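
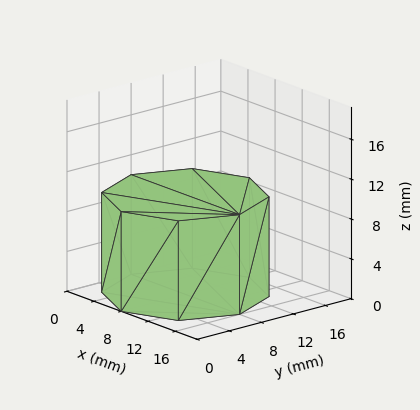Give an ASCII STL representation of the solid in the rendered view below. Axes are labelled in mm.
Reading the render: the shape is a regular 8-sided prism (a cylinder approximated with 8 flat sides), circumscribed radius ≈ 8 mm, height ≈ 10 mm (dimensions read to the nearest mm from the axis ticks). For the STL, each face is triangulated and given an outward normal.

solid part
  facet normal 0.0000 0.0000 -1.0000
    outer loop
      vertex 8.000 16.000 0.000
      vertex 13.657 13.657 0.000
      vertex 16.000 8.000 0.000
    endloop
  endfacet
  facet normal 0.0000 0.0000 -1.0000
    outer loop
      vertex 2.343 13.657 0.000
      vertex 8.000 16.000 0.000
      vertex 16.000 8.000 0.000
    endloop
  endfacet
  facet normal 0.0000 0.0000 -1.0000
    outer loop
      vertex 0.000 8.000 0.000
      vertex 2.343 13.657 0.000
      vertex 16.000 8.000 0.000
    endloop
  endfacet
  facet normal 0.0000 0.0000 -1.0000
    outer loop
      vertex 2.343 2.343 0.000
      vertex 0.000 8.000 0.000
      vertex 16.000 8.000 0.000
    endloop
  endfacet
  facet normal 0.0000 0.0000 -1.0000
    outer loop
      vertex 8.000 0.000 0.000
      vertex 2.343 2.343 0.000
      vertex 16.000 8.000 0.000
    endloop
  endfacet
  facet normal 0.0000 0.0000 -1.0000
    outer loop
      vertex 13.657 2.343 0.000
      vertex 8.000 0.000 0.000
      vertex 16.000 8.000 0.000
    endloop
  endfacet
  facet normal 0.0000 0.0000 1.0000
    outer loop
      vertex 16.000 8.000 10.000
      vertex 13.657 13.657 10.000
      vertex 8.000 16.000 10.000
    endloop
  endfacet
  facet normal 0.0000 0.0000 1.0000
    outer loop
      vertex 16.000 8.000 10.000
      vertex 8.000 16.000 10.000
      vertex 2.343 13.657 10.000
    endloop
  endfacet
  facet normal 0.0000 0.0000 1.0000
    outer loop
      vertex 16.000 8.000 10.000
      vertex 2.343 13.657 10.000
      vertex 0.000 8.000 10.000
    endloop
  endfacet
  facet normal 0.0000 0.0000 1.0000
    outer loop
      vertex 16.000 8.000 10.000
      vertex 0.000 8.000 10.000
      vertex 2.343 2.343 10.000
    endloop
  endfacet
  facet normal 0.0000 0.0000 1.0000
    outer loop
      vertex 16.000 8.000 10.000
      vertex 2.343 2.343 10.000
      vertex 8.000 0.000 10.000
    endloop
  endfacet
  facet normal 0.0000 0.0000 1.0000
    outer loop
      vertex 16.000 8.000 10.000
      vertex 8.000 0.000 10.000
      vertex 13.657 2.343 10.000
    endloop
  endfacet
  facet normal 0.9239 0.3827 0.0000
    outer loop
      vertex 16.000 8.000 0.000
      vertex 13.657 13.657 0.000
      vertex 13.657 13.657 10.000
    endloop
  endfacet
  facet normal 0.9239 0.3827 0.0000
    outer loop
      vertex 16.000 8.000 0.000
      vertex 13.657 13.657 10.000
      vertex 16.000 8.000 10.000
    endloop
  endfacet
  facet normal 0.3827 0.9239 0.0000
    outer loop
      vertex 13.657 13.657 0.000
      vertex 8.000 16.000 0.000
      vertex 8.000 16.000 10.000
    endloop
  endfacet
  facet normal 0.3827 0.9239 0.0000
    outer loop
      vertex 13.657 13.657 0.000
      vertex 8.000 16.000 10.000
      vertex 13.657 13.657 10.000
    endloop
  endfacet
  facet normal -0.3827 0.9239 0.0000
    outer loop
      vertex 8.000 16.000 0.000
      vertex 2.343 13.657 0.000
      vertex 2.343 13.657 10.000
    endloop
  endfacet
  facet normal -0.3827 0.9239 0.0000
    outer loop
      vertex 8.000 16.000 0.000
      vertex 2.343 13.657 10.000
      vertex 8.000 16.000 10.000
    endloop
  endfacet
  facet normal -0.9239 0.3827 0.0000
    outer loop
      vertex 2.343 13.657 0.000
      vertex 0.000 8.000 0.000
      vertex 0.000 8.000 10.000
    endloop
  endfacet
  facet normal -0.9239 0.3827 0.0000
    outer loop
      vertex 2.343 13.657 0.000
      vertex 0.000 8.000 10.000
      vertex 2.343 13.657 10.000
    endloop
  endfacet
  facet normal -0.9239 -0.3827 0.0000
    outer loop
      vertex 0.000 8.000 0.000
      vertex 2.343 2.343 0.000
      vertex 2.343 2.343 10.000
    endloop
  endfacet
  facet normal -0.9239 -0.3827 0.0000
    outer loop
      vertex 0.000 8.000 0.000
      vertex 2.343 2.343 10.000
      vertex 0.000 8.000 10.000
    endloop
  endfacet
  facet normal -0.3827 -0.9239 0.0000
    outer loop
      vertex 2.343 2.343 0.000
      vertex 8.000 0.000 0.000
      vertex 8.000 0.000 10.000
    endloop
  endfacet
  facet normal -0.3827 -0.9239 0.0000
    outer loop
      vertex 2.343 2.343 0.000
      vertex 8.000 0.000 10.000
      vertex 2.343 2.343 10.000
    endloop
  endfacet
  facet normal 0.3827 -0.9239 0.0000
    outer loop
      vertex 8.000 0.000 0.000
      vertex 13.657 2.343 0.000
      vertex 13.657 2.343 10.000
    endloop
  endfacet
  facet normal 0.3827 -0.9239 0.0000
    outer loop
      vertex 8.000 0.000 0.000
      vertex 13.657 2.343 10.000
      vertex 8.000 0.000 10.000
    endloop
  endfacet
  facet normal 0.9239 -0.3827 0.0000
    outer loop
      vertex 13.657 2.343 0.000
      vertex 16.000 8.000 0.000
      vertex 16.000 8.000 10.000
    endloop
  endfacet
  facet normal 0.9239 -0.3827 0.0000
    outer loop
      vertex 13.657 2.343 0.000
      vertex 16.000 8.000 10.000
      vertex 13.657 2.343 10.000
    endloop
  endfacet
endsolid part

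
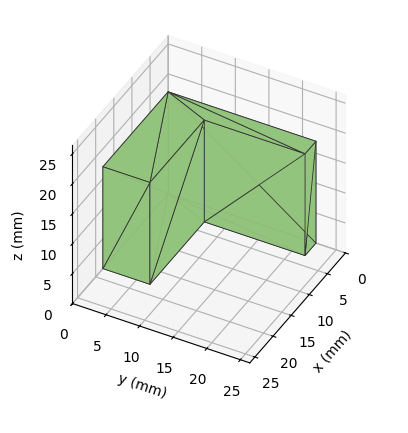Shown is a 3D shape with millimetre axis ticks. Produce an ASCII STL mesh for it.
Reading the render: the shape is an L-shaped prism: outer 18 × 22 mm, arm thicknesses ≈ 7 mm (horizontal) and 3 mm (vertical), extruded 17 mm in z (dimensions read to the nearest mm from the axis ticks). For the STL, each face is triangulated and given an outward normal.

solid part
  facet normal 0.0000 0.0000 -1.0000
    outer loop
      vertex 18.00 7.00 0.00
      vertex 18.00 0.00 0.00
      vertex 0.00 0.00 0.00
    endloop
  endfacet
  facet normal 0.0000 0.0000 -1.0000
    outer loop
      vertex 3.00 7.00 0.00
      vertex 18.00 7.00 0.00
      vertex 0.00 0.00 0.00
    endloop
  endfacet
  facet normal 0.0000 0.0000 -1.0000
    outer loop
      vertex 3.00 22.00 0.00
      vertex 3.00 7.00 0.00
      vertex 0.00 0.00 0.00
    endloop
  endfacet
  facet normal 0.0000 0.0000 -1.0000
    outer loop
      vertex 0.00 22.00 0.00
      vertex 3.00 22.00 0.00
      vertex 0.00 0.00 0.00
    endloop
  endfacet
  facet normal 0.0000 0.0000 1.0000
    outer loop
      vertex 0.00 0.00 17.00
      vertex 18.00 0.00 17.00
      vertex 18.00 7.00 17.00
    endloop
  endfacet
  facet normal 0.0000 0.0000 1.0000
    outer loop
      vertex 0.00 0.00 17.00
      vertex 18.00 7.00 17.00
      vertex 3.00 7.00 17.00
    endloop
  endfacet
  facet normal 0.0000 0.0000 1.0000
    outer loop
      vertex 0.00 0.00 17.00
      vertex 3.00 7.00 17.00
      vertex 3.00 22.00 17.00
    endloop
  endfacet
  facet normal 0.0000 0.0000 1.0000
    outer loop
      vertex 0.00 0.00 17.00
      vertex 3.00 22.00 17.00
      vertex 0.00 22.00 17.00
    endloop
  endfacet
  facet normal 0.0000 -1.0000 0.0000
    outer loop
      vertex 0.00 0.00 0.00
      vertex 18.00 0.00 0.00
      vertex 18.00 0.00 17.00
    endloop
  endfacet
  facet normal 0.0000 -1.0000 0.0000
    outer loop
      vertex 0.00 0.00 0.00
      vertex 18.00 0.00 17.00
      vertex 0.00 0.00 17.00
    endloop
  endfacet
  facet normal 1.0000 0.0000 0.0000
    outer loop
      vertex 18.00 0.00 0.00
      vertex 18.00 7.00 0.00
      vertex 18.00 7.00 17.00
    endloop
  endfacet
  facet normal 1.0000 0.0000 0.0000
    outer loop
      vertex 18.00 0.00 0.00
      vertex 18.00 7.00 17.00
      vertex 18.00 0.00 17.00
    endloop
  endfacet
  facet normal 0.0000 1.0000 0.0000
    outer loop
      vertex 18.00 7.00 0.00
      vertex 3.00 7.00 0.00
      vertex 3.00 7.00 17.00
    endloop
  endfacet
  facet normal 0.0000 1.0000 0.0000
    outer loop
      vertex 18.00 7.00 0.00
      vertex 3.00 7.00 17.00
      vertex 18.00 7.00 17.00
    endloop
  endfacet
  facet normal 1.0000 0.0000 0.0000
    outer loop
      vertex 3.00 7.00 0.00
      vertex 3.00 22.00 0.00
      vertex 3.00 22.00 17.00
    endloop
  endfacet
  facet normal 1.0000 0.0000 0.0000
    outer loop
      vertex 3.00 7.00 0.00
      vertex 3.00 22.00 17.00
      vertex 3.00 7.00 17.00
    endloop
  endfacet
  facet normal 0.0000 1.0000 0.0000
    outer loop
      vertex 3.00 22.00 0.00
      vertex 0.00 22.00 0.00
      vertex 0.00 22.00 17.00
    endloop
  endfacet
  facet normal 0.0000 1.0000 0.0000
    outer loop
      vertex 3.00 22.00 0.00
      vertex 0.00 22.00 17.00
      vertex 3.00 22.00 17.00
    endloop
  endfacet
  facet normal -1.0000 0.0000 0.0000
    outer loop
      vertex 0.00 22.00 0.00
      vertex 0.00 0.00 0.00
      vertex 0.00 0.00 17.00
    endloop
  endfacet
  facet normal -1.0000 0.0000 0.0000
    outer loop
      vertex 0.00 22.00 0.00
      vertex 0.00 0.00 17.00
      vertex 0.00 22.00 17.00
    endloop
  endfacet
endsolid part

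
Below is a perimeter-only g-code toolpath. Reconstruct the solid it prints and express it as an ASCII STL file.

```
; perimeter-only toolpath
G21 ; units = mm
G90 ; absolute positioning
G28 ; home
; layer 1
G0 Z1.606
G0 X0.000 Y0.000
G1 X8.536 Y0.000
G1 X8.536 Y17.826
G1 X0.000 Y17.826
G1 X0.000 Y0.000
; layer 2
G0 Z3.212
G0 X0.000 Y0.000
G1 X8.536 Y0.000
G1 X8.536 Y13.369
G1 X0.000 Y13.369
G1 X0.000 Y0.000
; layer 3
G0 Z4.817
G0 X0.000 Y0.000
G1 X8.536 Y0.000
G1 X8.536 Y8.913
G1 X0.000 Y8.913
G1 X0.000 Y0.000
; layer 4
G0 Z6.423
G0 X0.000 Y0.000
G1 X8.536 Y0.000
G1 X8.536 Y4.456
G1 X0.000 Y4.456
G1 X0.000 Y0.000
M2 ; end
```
solid part
  facet normal 0.0000 0.0000 -1.0000
    outer loop
      vertex 8.536 22.282 0.000
      vertex 8.536 0.000 0.000
      vertex 0.000 0.000 0.000
    endloop
  endfacet
  facet normal 0.0000 0.0000 -1.0000
    outer loop
      vertex 0.000 22.282 0.000
      vertex 8.536 22.282 0.000
      vertex 0.000 0.000 0.000
    endloop
  endfacet
  facet normal 0.0000 -1.0000 0.0000
    outer loop
      vertex 0.000 0.000 0.000
      vertex 8.536 0.000 0.000
      vertex 8.536 0.000 8.029
    endloop
  endfacet
  facet normal 0.0000 -1.0000 0.0000
    outer loop
      vertex 0.000 0.000 0.000
      vertex 8.536 0.000 8.029
      vertex 0.000 0.000 8.029
    endloop
  endfacet
  facet normal 0.0000 0.3390 0.9408
    outer loop
      vertex 0.000 0.000 8.029
      vertex 8.536 0.000 8.029
      vertex 8.536 22.282 0.000
    endloop
  endfacet
  facet normal 0.0000 0.3390 0.9408
    outer loop
      vertex 0.000 0.000 8.029
      vertex 8.536 22.282 0.000
      vertex 0.000 22.282 0.000
    endloop
  endfacet
  facet normal -1.0000 0.0000 0.0000
    outer loop
      vertex 0.000 0.000 8.029
      vertex 0.000 22.282 0.000
      vertex 0.000 0.000 0.000
    endloop
  endfacet
  facet normal 1.0000 0.0000 0.0000
    outer loop
      vertex 8.536 0.000 0.000
      vertex 8.536 22.282 0.000
      vertex 8.536 0.000 8.029
    endloop
  endfacet
endsolid part

The G0 Z moves step by Δz≈1.606 mm. The G1 loops shrink linearly with z, so the solid tapers from its base footprint up to z≈8.03. Closing with a flat bottom cap and the tapered top and triangulating gives 8 facets — a wedge (ramp): 8.54 × 22.3 mm base, rising to 8.03 mm along the y=0 edge and sloping linearly to z=0 at y=22.3.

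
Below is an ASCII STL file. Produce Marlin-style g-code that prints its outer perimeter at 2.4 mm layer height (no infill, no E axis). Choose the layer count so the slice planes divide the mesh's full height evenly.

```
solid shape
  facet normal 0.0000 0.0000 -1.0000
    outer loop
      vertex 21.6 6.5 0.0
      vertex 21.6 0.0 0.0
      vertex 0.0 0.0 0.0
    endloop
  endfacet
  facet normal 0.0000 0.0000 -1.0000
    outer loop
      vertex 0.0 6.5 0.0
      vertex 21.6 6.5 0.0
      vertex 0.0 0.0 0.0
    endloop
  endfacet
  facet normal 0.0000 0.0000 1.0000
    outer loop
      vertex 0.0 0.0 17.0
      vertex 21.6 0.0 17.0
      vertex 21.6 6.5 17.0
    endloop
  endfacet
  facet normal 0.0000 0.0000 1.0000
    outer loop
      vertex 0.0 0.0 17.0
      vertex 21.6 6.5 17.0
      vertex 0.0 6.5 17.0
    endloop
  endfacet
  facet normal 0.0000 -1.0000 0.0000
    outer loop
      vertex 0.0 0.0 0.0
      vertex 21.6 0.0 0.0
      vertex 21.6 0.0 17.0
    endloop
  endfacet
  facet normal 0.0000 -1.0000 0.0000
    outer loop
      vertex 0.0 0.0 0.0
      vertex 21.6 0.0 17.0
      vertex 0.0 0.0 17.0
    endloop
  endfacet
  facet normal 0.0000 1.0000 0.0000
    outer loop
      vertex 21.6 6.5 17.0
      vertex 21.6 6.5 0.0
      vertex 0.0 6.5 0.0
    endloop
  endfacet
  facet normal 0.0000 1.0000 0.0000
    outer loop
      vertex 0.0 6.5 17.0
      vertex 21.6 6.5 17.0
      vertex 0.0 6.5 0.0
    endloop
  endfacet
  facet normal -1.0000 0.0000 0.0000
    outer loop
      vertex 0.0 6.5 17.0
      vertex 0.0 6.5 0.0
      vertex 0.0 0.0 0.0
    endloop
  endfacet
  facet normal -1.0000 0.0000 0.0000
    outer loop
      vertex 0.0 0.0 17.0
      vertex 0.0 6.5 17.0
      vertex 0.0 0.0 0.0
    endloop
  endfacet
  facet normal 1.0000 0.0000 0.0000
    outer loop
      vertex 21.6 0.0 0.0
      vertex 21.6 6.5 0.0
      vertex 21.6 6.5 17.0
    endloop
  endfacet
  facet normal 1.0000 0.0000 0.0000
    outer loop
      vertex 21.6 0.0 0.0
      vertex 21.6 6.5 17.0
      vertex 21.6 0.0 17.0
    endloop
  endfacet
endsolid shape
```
; perimeter-only toolpath
G21 ; units = mm
G90 ; absolute positioning
G28 ; home
; layer 1
G0 Z2.4
G0 X0.0 Y0.0
G1 X21.6 Y0.0
G1 X21.6 Y6.5
G1 X0.0 Y6.5
G1 X0.0 Y0.0
; layer 2
G0 Z4.9
G0 X0.0 Y0.0
G1 X21.6 Y0.0
G1 X21.6 Y6.5
G1 X0.0 Y6.5
G1 X0.0 Y0.0
; layer 3
G0 Z7.3
G0 X0.0 Y0.0
G1 X21.6 Y0.0
G1 X21.6 Y6.5
G1 X0.0 Y6.5
G1 X0.0 Y0.0
; layer 4
G0 Z9.7
G0 X0.0 Y0.0
G1 X21.6 Y0.0
G1 X21.6 Y6.5
G1 X0.0 Y6.5
G1 X0.0 Y0.0
; layer 5
G0 Z12.1
G0 X0.0 Y0.0
G1 X21.6 Y0.0
G1 X21.6 Y6.5
G1 X0.0 Y6.5
G1 X0.0 Y0.0
; layer 6
G0 Z14.6
G0 X0.0 Y0.0
G1 X21.6 Y0.0
G1 X21.6 Y6.5
G1 X0.0 Y6.5
G1 X0.0 Y0.0
; layer 7
G0 Z17.0
G0 X0.0 Y0.0
G1 X21.6 Y0.0
G1 X21.6 Y6.5
G1 X0.0 Y6.5
G1 X0.0 Y0.0
M2 ; end

The solid is a rectangular box, roughly 21.6 × 6.5 mm footprint and 17 mm tall. Slicing at Δz = 2.4 mm — 7 equal slices spanning the solid's height, so layer i sits at z = i·h/7 — gives 7 non-empty perimeters. Each is a 4-segment closed polygon; G0 lifts to the layer z and rapids to the start vertex, then G1 traces the edges.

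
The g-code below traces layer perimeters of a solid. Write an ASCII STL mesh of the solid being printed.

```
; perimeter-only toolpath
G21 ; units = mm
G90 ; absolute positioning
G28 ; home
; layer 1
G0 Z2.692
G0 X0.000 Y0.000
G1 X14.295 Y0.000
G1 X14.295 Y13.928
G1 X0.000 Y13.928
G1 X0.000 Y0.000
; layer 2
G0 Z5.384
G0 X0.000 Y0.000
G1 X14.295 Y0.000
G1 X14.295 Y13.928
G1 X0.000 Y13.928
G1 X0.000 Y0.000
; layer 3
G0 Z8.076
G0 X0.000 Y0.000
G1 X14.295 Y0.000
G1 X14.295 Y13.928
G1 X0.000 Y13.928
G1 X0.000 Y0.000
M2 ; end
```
solid part
  facet normal 0.0000 0.0000 -1.0000
    outer loop
      vertex 14.295 13.928 0.000
      vertex 14.295 0.000 0.000
      vertex 0.000 0.000 0.000
    endloop
  endfacet
  facet normal 0.0000 0.0000 -1.0000
    outer loop
      vertex 0.000 13.928 0.000
      vertex 14.295 13.928 0.000
      vertex 0.000 0.000 0.000
    endloop
  endfacet
  facet normal 0.0000 0.0000 1.0000
    outer loop
      vertex 0.000 0.000 8.076
      vertex 14.295 0.000 8.076
      vertex 14.295 13.928 8.076
    endloop
  endfacet
  facet normal 0.0000 0.0000 1.0000
    outer loop
      vertex 0.000 0.000 8.076
      vertex 14.295 13.928 8.076
      vertex 0.000 13.928 8.076
    endloop
  endfacet
  facet normal 0.0000 -1.0000 0.0000
    outer loop
      vertex 0.000 0.000 0.000
      vertex 14.295 0.000 0.000
      vertex 14.295 0.000 8.076
    endloop
  endfacet
  facet normal 0.0000 -1.0000 0.0000
    outer loop
      vertex 0.000 0.000 0.000
      vertex 14.295 0.000 8.076
      vertex 0.000 0.000 8.076
    endloop
  endfacet
  facet normal 0.0000 1.0000 0.0000
    outer loop
      vertex 14.295 13.928 8.076
      vertex 14.295 13.928 0.000
      vertex 0.000 13.928 0.000
    endloop
  endfacet
  facet normal 0.0000 1.0000 0.0000
    outer loop
      vertex 0.000 13.928 8.076
      vertex 14.295 13.928 8.076
      vertex 0.000 13.928 0.000
    endloop
  endfacet
  facet normal -1.0000 0.0000 0.0000
    outer loop
      vertex 0.000 13.928 8.076
      vertex 0.000 13.928 0.000
      vertex 0.000 0.000 0.000
    endloop
  endfacet
  facet normal -1.0000 0.0000 0.0000
    outer loop
      vertex 0.000 0.000 8.076
      vertex 0.000 13.928 8.076
      vertex 0.000 0.000 0.000
    endloop
  endfacet
  facet normal 1.0000 0.0000 0.0000
    outer loop
      vertex 14.295 0.000 0.000
      vertex 14.295 13.928 0.000
      vertex 14.295 13.928 8.076
    endloop
  endfacet
  facet normal 1.0000 0.0000 0.0000
    outer loop
      vertex 14.295 0.000 0.000
      vertex 14.295 13.928 8.076
      vertex 14.295 0.000 8.076
    endloop
  endfacet
endsolid part

The G0 Z moves step by Δz≈2.692 mm. Every layer's G1 loop is the same polygon, so the solid is a straight extrusion of it from z=0 to z≈8.08. Closing with flat bottom and top caps and triangulating gives 12 facets — a rectangular box, roughly 14.3 × 13.9 mm footprint and 8.08 mm tall.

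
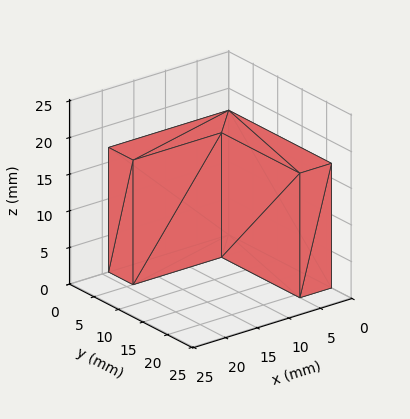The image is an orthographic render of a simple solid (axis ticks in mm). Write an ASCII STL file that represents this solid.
Reading the render: the shape is an L-shaped prism: outer 19 × 21 mm, arm thicknesses ≈ 5 mm (horizontal) and 5 mm (vertical), extruded 17 mm in z (dimensions read to the nearest mm from the axis ticks). For the STL, each face is triangulated and given an outward normal.

solid part
  facet normal 0.0000 0.0000 -1.0000
    outer loop
      vertex 19.0 5.0 0.0
      vertex 19.0 0.0 0.0
      vertex 0.0 0.0 0.0
    endloop
  endfacet
  facet normal 0.0000 0.0000 -1.0000
    outer loop
      vertex 5.0 5.0 0.0
      vertex 19.0 5.0 0.0
      vertex 0.0 0.0 0.0
    endloop
  endfacet
  facet normal 0.0000 0.0000 -1.0000
    outer loop
      vertex 5.0 21.0 0.0
      vertex 5.0 5.0 0.0
      vertex 0.0 0.0 0.0
    endloop
  endfacet
  facet normal 0.0000 0.0000 -1.0000
    outer loop
      vertex 0.0 21.0 0.0
      vertex 5.0 21.0 0.0
      vertex 0.0 0.0 0.0
    endloop
  endfacet
  facet normal 0.0000 0.0000 1.0000
    outer loop
      vertex 0.0 0.0 17.0
      vertex 19.0 0.0 17.0
      vertex 19.0 5.0 17.0
    endloop
  endfacet
  facet normal 0.0000 0.0000 1.0000
    outer loop
      vertex 0.0 0.0 17.0
      vertex 19.0 5.0 17.0
      vertex 5.0 5.0 17.0
    endloop
  endfacet
  facet normal 0.0000 0.0000 1.0000
    outer loop
      vertex 0.0 0.0 17.0
      vertex 5.0 5.0 17.0
      vertex 5.0 21.0 17.0
    endloop
  endfacet
  facet normal 0.0000 0.0000 1.0000
    outer loop
      vertex 0.0 0.0 17.0
      vertex 5.0 21.0 17.0
      vertex 0.0 21.0 17.0
    endloop
  endfacet
  facet normal 0.0000 -1.0000 0.0000
    outer loop
      vertex 0.0 0.0 0.0
      vertex 19.0 0.0 0.0
      vertex 19.0 0.0 17.0
    endloop
  endfacet
  facet normal 0.0000 -1.0000 0.0000
    outer loop
      vertex 0.0 0.0 0.0
      vertex 19.0 0.0 17.0
      vertex 0.0 0.0 17.0
    endloop
  endfacet
  facet normal 1.0000 0.0000 0.0000
    outer loop
      vertex 19.0 0.0 0.0
      vertex 19.0 5.0 0.0
      vertex 19.0 5.0 17.0
    endloop
  endfacet
  facet normal 1.0000 0.0000 0.0000
    outer loop
      vertex 19.0 0.0 0.0
      vertex 19.0 5.0 17.0
      vertex 19.0 0.0 17.0
    endloop
  endfacet
  facet normal 0.0000 1.0000 0.0000
    outer loop
      vertex 19.0 5.0 0.0
      vertex 5.0 5.0 0.0
      vertex 5.0 5.0 17.0
    endloop
  endfacet
  facet normal 0.0000 1.0000 0.0000
    outer loop
      vertex 19.0 5.0 0.0
      vertex 5.0 5.0 17.0
      vertex 19.0 5.0 17.0
    endloop
  endfacet
  facet normal 1.0000 0.0000 0.0000
    outer loop
      vertex 5.0 5.0 0.0
      vertex 5.0 21.0 0.0
      vertex 5.0 21.0 17.0
    endloop
  endfacet
  facet normal 1.0000 0.0000 0.0000
    outer loop
      vertex 5.0 5.0 0.0
      vertex 5.0 21.0 17.0
      vertex 5.0 5.0 17.0
    endloop
  endfacet
  facet normal 0.0000 1.0000 0.0000
    outer loop
      vertex 5.0 21.0 0.0
      vertex 0.0 21.0 0.0
      vertex 0.0 21.0 17.0
    endloop
  endfacet
  facet normal 0.0000 1.0000 0.0000
    outer loop
      vertex 5.0 21.0 0.0
      vertex 0.0 21.0 17.0
      vertex 5.0 21.0 17.0
    endloop
  endfacet
  facet normal -1.0000 0.0000 0.0000
    outer loop
      vertex 0.0 21.0 0.0
      vertex 0.0 0.0 0.0
      vertex 0.0 0.0 17.0
    endloop
  endfacet
  facet normal -1.0000 0.0000 0.0000
    outer loop
      vertex 0.0 21.0 0.0
      vertex 0.0 0.0 17.0
      vertex 0.0 21.0 17.0
    endloop
  endfacet
endsolid part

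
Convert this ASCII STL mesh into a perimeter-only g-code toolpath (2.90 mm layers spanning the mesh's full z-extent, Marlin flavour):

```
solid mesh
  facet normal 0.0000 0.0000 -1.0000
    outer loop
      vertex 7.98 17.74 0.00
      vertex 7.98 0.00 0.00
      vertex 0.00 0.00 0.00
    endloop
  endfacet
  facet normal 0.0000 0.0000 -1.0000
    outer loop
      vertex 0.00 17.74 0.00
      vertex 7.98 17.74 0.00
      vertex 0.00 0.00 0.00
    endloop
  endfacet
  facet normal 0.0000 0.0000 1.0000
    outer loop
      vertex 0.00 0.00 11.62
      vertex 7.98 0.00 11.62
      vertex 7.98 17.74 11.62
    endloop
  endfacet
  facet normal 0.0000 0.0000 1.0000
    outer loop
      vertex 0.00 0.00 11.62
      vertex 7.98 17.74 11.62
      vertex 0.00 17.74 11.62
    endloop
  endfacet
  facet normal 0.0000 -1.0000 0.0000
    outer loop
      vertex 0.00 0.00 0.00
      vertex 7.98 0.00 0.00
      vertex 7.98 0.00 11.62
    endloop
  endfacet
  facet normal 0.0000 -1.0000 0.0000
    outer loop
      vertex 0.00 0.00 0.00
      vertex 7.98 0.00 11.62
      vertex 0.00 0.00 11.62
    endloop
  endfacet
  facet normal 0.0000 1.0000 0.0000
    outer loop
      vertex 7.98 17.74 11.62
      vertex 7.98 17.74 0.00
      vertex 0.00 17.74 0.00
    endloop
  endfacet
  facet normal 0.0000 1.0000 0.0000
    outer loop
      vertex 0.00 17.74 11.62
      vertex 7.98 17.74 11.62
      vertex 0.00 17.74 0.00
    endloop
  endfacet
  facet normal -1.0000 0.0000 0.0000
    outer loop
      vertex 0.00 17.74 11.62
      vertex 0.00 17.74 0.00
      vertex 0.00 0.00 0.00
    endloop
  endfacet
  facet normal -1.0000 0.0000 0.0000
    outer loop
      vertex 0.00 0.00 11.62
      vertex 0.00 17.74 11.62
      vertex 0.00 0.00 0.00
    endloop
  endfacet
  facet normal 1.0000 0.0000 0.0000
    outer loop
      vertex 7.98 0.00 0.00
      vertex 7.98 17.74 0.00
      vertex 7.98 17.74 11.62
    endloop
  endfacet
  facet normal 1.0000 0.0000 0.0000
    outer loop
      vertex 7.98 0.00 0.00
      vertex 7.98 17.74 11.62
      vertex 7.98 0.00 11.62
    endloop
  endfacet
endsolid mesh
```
; perimeter-only toolpath
G21 ; units = mm
G90 ; absolute positioning
G28 ; home
; layer 1
G0 Z2.90
G0 X0.00 Y0.00
G1 X7.98 Y0.00
G1 X7.98 Y17.74
G1 X0.00 Y17.74
G1 X0.00 Y0.00
; layer 2
G0 Z5.81
G0 X0.00 Y0.00
G1 X7.98 Y0.00
G1 X7.98 Y17.74
G1 X0.00 Y17.74
G1 X0.00 Y0.00
; layer 3
G0 Z8.71
G0 X0.00 Y0.00
G1 X7.98 Y0.00
G1 X7.98 Y17.74
G1 X0.00 Y17.74
G1 X0.00 Y0.00
; layer 4
G0 Z11.62
G0 X0.00 Y0.00
G1 X7.98 Y0.00
G1 X7.98 Y17.74
G1 X0.00 Y17.74
G1 X0.00 Y0.00
M2 ; end

The solid is a rectangular box, roughly 7.98 × 17.7 mm footprint and 11.6 mm tall. Slicing at Δz = 2.90 mm — 4 equal slices spanning the solid's height, so layer i sits at z = i·h/4 — gives 4 non-empty perimeters. Each is a 4-segment closed polygon; G0 lifts to the layer z and rapids to the start vertex, then G1 traces the edges.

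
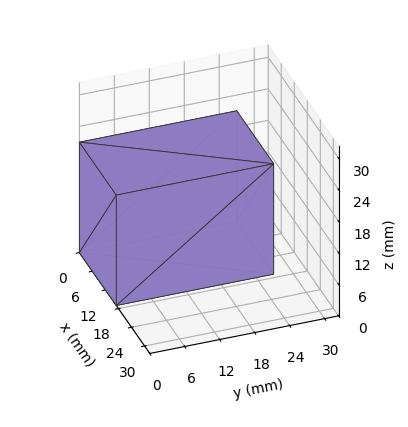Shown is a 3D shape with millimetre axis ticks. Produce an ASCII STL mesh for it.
Reading the render: the shape is a rectangular box, roughly 17 × 27 mm footprint and 21 mm tall (dimensions read to the nearest mm from the axis ticks). For the STL, each face is triangulated and given an outward normal.

solid part
  facet normal 0.0000 0.0000 -1.0000
    outer loop
      vertex 17.00 27.00 0.00
      vertex 17.00 0.00 0.00
      vertex 0.00 0.00 0.00
    endloop
  endfacet
  facet normal 0.0000 0.0000 -1.0000
    outer loop
      vertex 0.00 27.00 0.00
      vertex 17.00 27.00 0.00
      vertex 0.00 0.00 0.00
    endloop
  endfacet
  facet normal 0.0000 0.0000 1.0000
    outer loop
      vertex 0.00 0.00 21.00
      vertex 17.00 0.00 21.00
      vertex 17.00 27.00 21.00
    endloop
  endfacet
  facet normal 0.0000 0.0000 1.0000
    outer loop
      vertex 0.00 0.00 21.00
      vertex 17.00 27.00 21.00
      vertex 0.00 27.00 21.00
    endloop
  endfacet
  facet normal 0.0000 -1.0000 0.0000
    outer loop
      vertex 0.00 0.00 0.00
      vertex 17.00 0.00 0.00
      vertex 17.00 0.00 21.00
    endloop
  endfacet
  facet normal 0.0000 -1.0000 0.0000
    outer loop
      vertex 0.00 0.00 0.00
      vertex 17.00 0.00 21.00
      vertex 0.00 0.00 21.00
    endloop
  endfacet
  facet normal 0.0000 1.0000 0.0000
    outer loop
      vertex 17.00 27.00 21.00
      vertex 17.00 27.00 0.00
      vertex 0.00 27.00 0.00
    endloop
  endfacet
  facet normal 0.0000 1.0000 0.0000
    outer loop
      vertex 0.00 27.00 21.00
      vertex 17.00 27.00 21.00
      vertex 0.00 27.00 0.00
    endloop
  endfacet
  facet normal -1.0000 0.0000 0.0000
    outer loop
      vertex 0.00 27.00 21.00
      vertex 0.00 27.00 0.00
      vertex 0.00 0.00 0.00
    endloop
  endfacet
  facet normal -1.0000 0.0000 0.0000
    outer loop
      vertex 0.00 0.00 21.00
      vertex 0.00 27.00 21.00
      vertex 0.00 0.00 0.00
    endloop
  endfacet
  facet normal 1.0000 0.0000 0.0000
    outer loop
      vertex 17.00 0.00 0.00
      vertex 17.00 27.00 0.00
      vertex 17.00 27.00 21.00
    endloop
  endfacet
  facet normal 1.0000 0.0000 0.0000
    outer loop
      vertex 17.00 0.00 0.00
      vertex 17.00 27.00 21.00
      vertex 17.00 0.00 21.00
    endloop
  endfacet
endsolid part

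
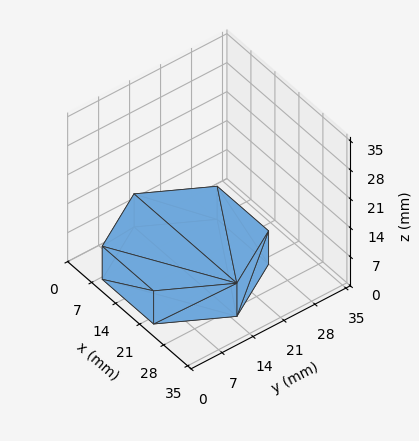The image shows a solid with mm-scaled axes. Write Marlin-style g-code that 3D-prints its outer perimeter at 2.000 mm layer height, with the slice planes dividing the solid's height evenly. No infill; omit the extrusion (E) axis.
Reading the render: the shape is a regular 6-sided prism (a cylinder approximated with 6 flat sides), circumscribed radius ≈ 15 mm, height ≈ 8 mm (dimensions read to the nearest mm from the axis ticks). For the g-code, the solid's height is divided into equal slices at the stated Δz and each level perimeter traced with G1 moves after a G0 lift.

; perimeter-only toolpath
G21 ; units = mm
G90 ; absolute positioning
G28 ; home
; layer 1
G0 Z2.000
G0 X30.000 Y15.000
G1 X22.500 Y27.990
G1 X7.500 Y27.990
G1 X0.000 Y15.000
G1 X7.500 Y2.010
G1 X22.500 Y2.010
G1 X30.000 Y15.000
; layer 2
G0 Z4.000
G0 X30.000 Y15.000
G1 X22.500 Y27.990
G1 X7.500 Y27.990
G1 X0.000 Y15.000
G1 X7.500 Y2.010
G1 X22.500 Y2.010
G1 X30.000 Y15.000
; layer 3
G0 Z6.000
G0 X30.000 Y15.000
G1 X22.500 Y27.990
G1 X7.500 Y27.990
G1 X0.000 Y15.000
G1 X7.500 Y2.010
G1 X22.500 Y2.010
G1 X30.000 Y15.000
; layer 4
G0 Z8.000
G0 X30.000 Y15.000
G1 X22.500 Y27.990
G1 X7.500 Y27.990
G1 X0.000 Y15.000
G1 X7.500 Y2.010
G1 X22.500 Y2.010
G1 X30.000 Y15.000
M2 ; end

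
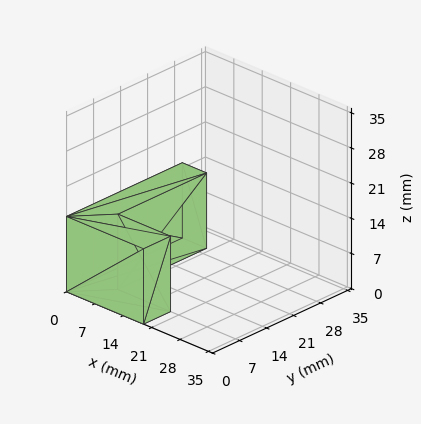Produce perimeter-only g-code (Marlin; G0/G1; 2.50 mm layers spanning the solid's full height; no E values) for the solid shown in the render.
Reading the render: the shape is an L-shaped prism: outer 19 × 30 mm, arm thicknesses ≈ 7 mm (horizontal) and 6 mm (vertical), extruded 15 mm in z (dimensions read to the nearest mm from the axis ticks). For the g-code, the solid's height is divided into equal slices at the stated Δz and each level perimeter traced with G1 moves after a G0 lift.

; perimeter-only toolpath
G21 ; units = mm
G90 ; absolute positioning
G28 ; home
; layer 1
G0 Z2.50
G0 X0.00 Y0.00
G1 X19.00 Y0.00
G1 X19.00 Y7.00
G1 X6.00 Y7.00
G1 X6.00 Y30.00
G1 X0.00 Y30.00
G1 X0.00 Y0.00
; layer 2
G0 Z5.00
G0 X0.00 Y0.00
G1 X19.00 Y0.00
G1 X19.00 Y7.00
G1 X6.00 Y7.00
G1 X6.00 Y30.00
G1 X0.00 Y30.00
G1 X0.00 Y0.00
; layer 3
G0 Z7.50
G0 X0.00 Y0.00
G1 X19.00 Y0.00
G1 X19.00 Y7.00
G1 X6.00 Y7.00
G1 X6.00 Y30.00
G1 X0.00 Y30.00
G1 X0.00 Y0.00
; layer 4
G0 Z10.00
G0 X0.00 Y0.00
G1 X19.00 Y0.00
G1 X19.00 Y7.00
G1 X6.00 Y7.00
G1 X6.00 Y30.00
G1 X0.00 Y30.00
G1 X0.00 Y0.00
; layer 5
G0 Z12.50
G0 X0.00 Y0.00
G1 X19.00 Y0.00
G1 X19.00 Y7.00
G1 X6.00 Y7.00
G1 X6.00 Y30.00
G1 X0.00 Y30.00
G1 X0.00 Y0.00
; layer 6
G0 Z15.00
G0 X0.00 Y0.00
G1 X19.00 Y0.00
G1 X19.00 Y7.00
G1 X6.00 Y7.00
G1 X6.00 Y30.00
G1 X0.00 Y30.00
G1 X0.00 Y0.00
M2 ; end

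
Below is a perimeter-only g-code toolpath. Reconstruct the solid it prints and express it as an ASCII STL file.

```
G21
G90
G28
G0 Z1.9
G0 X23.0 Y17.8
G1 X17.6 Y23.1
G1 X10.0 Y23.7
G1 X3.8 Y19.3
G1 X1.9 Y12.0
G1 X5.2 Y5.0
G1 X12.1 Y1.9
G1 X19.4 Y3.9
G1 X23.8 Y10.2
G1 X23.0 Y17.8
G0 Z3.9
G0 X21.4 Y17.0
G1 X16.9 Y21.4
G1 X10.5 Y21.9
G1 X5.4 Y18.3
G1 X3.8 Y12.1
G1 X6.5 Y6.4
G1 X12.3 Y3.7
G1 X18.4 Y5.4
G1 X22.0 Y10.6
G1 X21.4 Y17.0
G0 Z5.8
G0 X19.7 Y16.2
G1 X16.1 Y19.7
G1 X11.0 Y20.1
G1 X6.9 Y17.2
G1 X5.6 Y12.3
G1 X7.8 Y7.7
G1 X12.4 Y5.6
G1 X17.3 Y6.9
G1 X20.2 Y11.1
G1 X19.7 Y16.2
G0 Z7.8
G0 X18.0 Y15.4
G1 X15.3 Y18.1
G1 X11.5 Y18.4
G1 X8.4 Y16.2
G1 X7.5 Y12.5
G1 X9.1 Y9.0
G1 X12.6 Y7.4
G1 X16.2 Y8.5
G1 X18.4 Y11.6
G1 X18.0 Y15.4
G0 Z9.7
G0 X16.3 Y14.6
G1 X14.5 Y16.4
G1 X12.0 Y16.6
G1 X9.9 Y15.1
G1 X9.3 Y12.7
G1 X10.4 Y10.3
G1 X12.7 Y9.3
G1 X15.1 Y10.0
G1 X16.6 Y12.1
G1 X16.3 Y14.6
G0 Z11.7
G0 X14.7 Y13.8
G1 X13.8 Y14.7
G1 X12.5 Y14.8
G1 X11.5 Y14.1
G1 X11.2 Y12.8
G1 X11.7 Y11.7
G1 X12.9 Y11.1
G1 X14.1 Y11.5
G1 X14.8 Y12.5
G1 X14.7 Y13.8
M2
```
solid part
  facet normal 0.0000 0.0000 -1.0000
    outer loop
      vertex 9.5 25.5 0.0
      vertex 18.4 24.8 0.0
      vertex 24.7 18.6 0.0
    endloop
  endfacet
  facet normal 0.0000 0.0000 -1.0000
    outer loop
      vertex 2.3 20.4 0.0
      vertex 9.5 25.5 0.0
      vertex 24.7 18.6 0.0
    endloop
  endfacet
  facet normal 0.0000 0.0000 -1.0000
    outer loop
      vertex 0.1 11.8 0.0
      vertex 2.3 20.4 0.0
      vertex 24.7 18.6 0.0
    endloop
  endfacet
  facet normal 0.0000 0.0000 -1.0000
    outer loop
      vertex 3.9 3.7 0.0
      vertex 0.1 11.8 0.0
      vertex 24.7 18.6 0.0
    endloop
  endfacet
  facet normal 0.0000 0.0000 -1.0000
    outer loop
      vertex 12.0 0.0 0.0
      vertex 3.9 3.7 0.0
      vertex 24.7 18.6 0.0
    endloop
  endfacet
  facet normal 0.0000 0.0000 -1.0000
    outer loop
      vertex 20.5 2.4 0.0
      vertex 12.0 0.0 0.0
      vertex 24.7 18.6 0.0
    endloop
  endfacet
  facet normal 0.0000 0.0000 -1.0000
    outer loop
      vertex 25.6 9.7 0.0
      vertex 20.5 2.4 0.0
      vertex 24.7 18.6 0.0
    endloop
  endfacet
  facet normal 0.5222 0.5306 0.6677
    outer loop
      vertex 24.7 18.6 0.0
      vertex 18.4 24.8 0.0
      vertex 13.0 13.0 13.6
    endloop
  endfacet
  facet normal 0.0584 0.7424 0.6674
    outer loop
      vertex 18.4 24.8 0.0
      vertex 9.5 25.5 0.0
      vertex 13.0 13.0 13.6
    endloop
  endfacet
  facet normal -0.4299 0.6069 0.6685
    outer loop
      vertex 9.5 25.5 0.0
      vertex 2.3 20.4 0.0
      vertex 13.0 13.0 13.6
    endloop
  endfacet
  facet normal -0.7212 0.1845 0.6678
    outer loop
      vertex 2.3 20.4 0.0
      vertex 0.1 11.8 0.0
      vertex 13.0 13.0 13.6
    endloop
  endfacet
  facet normal -0.6742 -0.3163 0.6674
    outer loop
      vertex 0.1 11.8 0.0
      vertex 3.9 3.7 0.0
      vertex 13.0 13.0 13.6
    endloop
  endfacet
  facet normal -0.3088 -0.6761 0.6690
    outer loop
      vertex 3.9 3.7 0.0
      vertex 12.0 0.0 0.0
      vertex 13.0 13.0 13.6
    endloop
  endfacet
  facet normal 0.2020 -0.7153 0.6689
    outer loop
      vertex 12.0 0.0 0.0
      vertex 20.5 2.4 0.0
      vertex 13.0 13.0 13.6
    endloop
  endfacet
  facet normal 0.6098 -0.4260 0.6683
    outer loop
      vertex 20.5 2.4 0.0
      vertex 25.6 9.7 0.0
      vertex 13.0 13.0 13.6
    endloop
  endfacet
  facet normal 0.7405 0.0749 0.6679
    outer loop
      vertex 25.6 9.7 0.0
      vertex 24.7 18.6 0.0
      vertex 13.0 13.0 13.6
    endloop
  endfacet
endsolid part

The G0 Z moves step by Δz≈1.9 mm. The G1 loops shrink linearly with z, so the solid tapers from its base footprint up to z≈13.6. Closing with a flat bottom cap and the tapered top and triangulating gives 16 facets — a regular 9-sided pyramid, base circumscribed radius ≈ 13 mm, apex at z ≈ 13.6 mm.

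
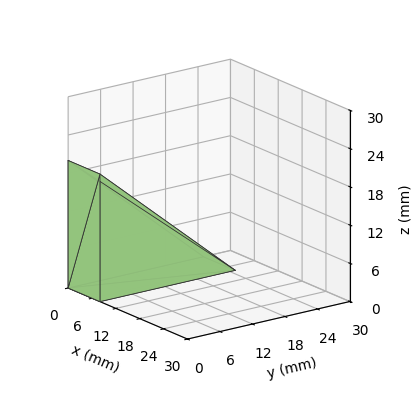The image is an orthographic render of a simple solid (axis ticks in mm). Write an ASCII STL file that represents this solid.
Reading the render: the shape is a wedge (ramp): 8 × 25 mm base, rising to 20 mm along the y=0 edge and sloping linearly to z=0 at y=25 (dimensions read to the nearest mm from the axis ticks). For the STL, each face is triangulated and given an outward normal.

solid part
  facet normal 0.0000 0.0000 -1.0000
    outer loop
      vertex 8.000 25.000 0.000
      vertex 8.000 0.000 0.000
      vertex 0.000 0.000 0.000
    endloop
  endfacet
  facet normal 0.0000 0.0000 -1.0000
    outer loop
      vertex 0.000 25.000 0.000
      vertex 8.000 25.000 0.000
      vertex 0.000 0.000 0.000
    endloop
  endfacet
  facet normal 0.0000 -1.0000 0.0000
    outer loop
      vertex 0.000 0.000 0.000
      vertex 8.000 0.000 0.000
      vertex 8.000 0.000 20.000
    endloop
  endfacet
  facet normal 0.0000 -1.0000 0.0000
    outer loop
      vertex 0.000 0.000 0.000
      vertex 8.000 0.000 20.000
      vertex 0.000 0.000 20.000
    endloop
  endfacet
  facet normal 0.0000 0.6247 0.7809
    outer loop
      vertex 0.000 0.000 20.000
      vertex 8.000 0.000 20.000
      vertex 8.000 25.000 0.000
    endloop
  endfacet
  facet normal 0.0000 0.6247 0.7809
    outer loop
      vertex 0.000 0.000 20.000
      vertex 8.000 25.000 0.000
      vertex 0.000 25.000 0.000
    endloop
  endfacet
  facet normal -1.0000 0.0000 0.0000
    outer loop
      vertex 0.000 0.000 20.000
      vertex 0.000 25.000 0.000
      vertex 0.000 0.000 0.000
    endloop
  endfacet
  facet normal 1.0000 0.0000 0.0000
    outer loop
      vertex 8.000 0.000 0.000
      vertex 8.000 25.000 0.000
      vertex 8.000 0.000 20.000
    endloop
  endfacet
endsolid part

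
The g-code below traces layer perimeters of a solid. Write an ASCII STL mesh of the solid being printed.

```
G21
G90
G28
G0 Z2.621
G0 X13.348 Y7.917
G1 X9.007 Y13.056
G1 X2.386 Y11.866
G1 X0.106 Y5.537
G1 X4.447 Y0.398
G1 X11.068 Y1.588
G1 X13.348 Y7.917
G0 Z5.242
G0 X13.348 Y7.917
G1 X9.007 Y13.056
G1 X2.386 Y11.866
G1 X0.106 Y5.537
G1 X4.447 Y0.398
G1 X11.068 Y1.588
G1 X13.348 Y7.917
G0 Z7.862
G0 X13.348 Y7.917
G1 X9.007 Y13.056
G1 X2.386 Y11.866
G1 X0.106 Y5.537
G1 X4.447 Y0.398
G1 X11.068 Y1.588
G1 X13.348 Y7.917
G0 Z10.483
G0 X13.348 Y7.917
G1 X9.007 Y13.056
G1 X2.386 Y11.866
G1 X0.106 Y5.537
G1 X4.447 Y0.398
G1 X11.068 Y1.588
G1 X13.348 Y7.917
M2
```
solid part
  facet normal 0.0000 0.0000 -1.0000
    outer loop
      vertex 2.386 11.866 0.000
      vertex 9.007 13.056 0.000
      vertex 13.348 7.917 0.000
    endloop
  endfacet
  facet normal 0.0000 0.0000 -1.0000
    outer loop
      vertex 0.106 5.537 0.000
      vertex 2.386 11.866 0.000
      vertex 13.348 7.917 0.000
    endloop
  endfacet
  facet normal 0.0000 0.0000 -1.0000
    outer loop
      vertex 4.447 0.398 0.000
      vertex 0.106 5.537 0.000
      vertex 13.348 7.917 0.000
    endloop
  endfacet
  facet normal 0.0000 0.0000 -1.0000
    outer loop
      vertex 11.068 1.588 0.000
      vertex 4.447 0.398 0.000
      vertex 13.348 7.917 0.000
    endloop
  endfacet
  facet normal 0.0000 0.0000 1.0000
    outer loop
      vertex 13.348 7.917 10.483
      vertex 9.007 13.056 10.483
      vertex 2.386 11.866 10.483
    endloop
  endfacet
  facet normal 0.0000 0.0000 1.0000
    outer loop
      vertex 13.348 7.917 10.483
      vertex 2.386 11.866 10.483
      vertex 0.106 5.537 10.483
    endloop
  endfacet
  facet normal 0.0000 0.0000 1.0000
    outer loop
      vertex 13.348 7.917 10.483
      vertex 0.106 5.537 10.483
      vertex 4.447 0.398 10.483
    endloop
  endfacet
  facet normal 0.0000 0.0000 1.0000
    outer loop
      vertex 13.348 7.917 10.483
      vertex 4.447 0.398 10.483
      vertex 11.068 1.588 10.483
    endloop
  endfacet
  facet normal 0.7639 0.6453 0.0000
    outer loop
      vertex 13.348 7.917 0.000
      vertex 9.007 13.056 0.000
      vertex 9.007 13.056 10.483
    endloop
  endfacet
  facet normal 0.7639 0.6453 0.0000
    outer loop
      vertex 13.348 7.917 0.000
      vertex 9.007 13.056 10.483
      vertex 13.348 7.917 10.483
    endloop
  endfacet
  facet normal -0.1769 0.9842 0.0000
    outer loop
      vertex 9.007 13.056 0.000
      vertex 2.386 11.866 0.000
      vertex 2.386 11.866 10.483
    endloop
  endfacet
  facet normal -0.1769 0.9842 0.0000
    outer loop
      vertex 9.007 13.056 0.000
      vertex 2.386 11.866 10.483
      vertex 9.007 13.056 10.483
    endloop
  endfacet
  facet normal -0.9408 0.3389 0.0000
    outer loop
      vertex 2.386 11.866 0.000
      vertex 0.106 5.537 0.000
      vertex 0.106 5.537 10.483
    endloop
  endfacet
  facet normal -0.9408 0.3389 0.0000
    outer loop
      vertex 2.386 11.866 0.000
      vertex 0.106 5.537 10.483
      vertex 2.386 11.866 10.483
    endloop
  endfacet
  facet normal -0.7639 -0.6453 0.0000
    outer loop
      vertex 0.106 5.537 0.000
      vertex 4.447 0.398 0.000
      vertex 4.447 0.398 10.483
    endloop
  endfacet
  facet normal -0.7639 -0.6453 0.0000
    outer loop
      vertex 0.106 5.537 0.000
      vertex 4.447 0.398 10.483
      vertex 0.106 5.537 10.483
    endloop
  endfacet
  facet normal 0.1769 -0.9842 0.0000
    outer loop
      vertex 4.447 0.398 0.000
      vertex 11.068 1.588 0.000
      vertex 11.068 1.588 10.483
    endloop
  endfacet
  facet normal 0.1769 -0.9842 0.0000
    outer loop
      vertex 4.447 0.398 0.000
      vertex 11.068 1.588 10.483
      vertex 4.447 0.398 10.483
    endloop
  endfacet
  facet normal 0.9408 -0.3389 0.0000
    outer loop
      vertex 11.068 1.588 0.000
      vertex 13.348 7.917 0.000
      vertex 13.348 7.917 10.483
    endloop
  endfacet
  facet normal 0.9408 -0.3389 0.0000
    outer loop
      vertex 11.068 1.588 0.000
      vertex 13.348 7.917 10.483
      vertex 11.068 1.588 10.483
    endloop
  endfacet
endsolid part

The G0 Z moves step by Δz≈2.621 mm. Every layer's G1 loop is the same polygon, so the solid is a straight extrusion of it from z=0 to z≈10.5. Closing with flat bottom and top caps and triangulating gives 20 facets — a regular 6-sided prism (a cylinder approximated with 6 flat sides), circumscribed radius ≈ 6.73 mm, height ≈ 10.5 mm.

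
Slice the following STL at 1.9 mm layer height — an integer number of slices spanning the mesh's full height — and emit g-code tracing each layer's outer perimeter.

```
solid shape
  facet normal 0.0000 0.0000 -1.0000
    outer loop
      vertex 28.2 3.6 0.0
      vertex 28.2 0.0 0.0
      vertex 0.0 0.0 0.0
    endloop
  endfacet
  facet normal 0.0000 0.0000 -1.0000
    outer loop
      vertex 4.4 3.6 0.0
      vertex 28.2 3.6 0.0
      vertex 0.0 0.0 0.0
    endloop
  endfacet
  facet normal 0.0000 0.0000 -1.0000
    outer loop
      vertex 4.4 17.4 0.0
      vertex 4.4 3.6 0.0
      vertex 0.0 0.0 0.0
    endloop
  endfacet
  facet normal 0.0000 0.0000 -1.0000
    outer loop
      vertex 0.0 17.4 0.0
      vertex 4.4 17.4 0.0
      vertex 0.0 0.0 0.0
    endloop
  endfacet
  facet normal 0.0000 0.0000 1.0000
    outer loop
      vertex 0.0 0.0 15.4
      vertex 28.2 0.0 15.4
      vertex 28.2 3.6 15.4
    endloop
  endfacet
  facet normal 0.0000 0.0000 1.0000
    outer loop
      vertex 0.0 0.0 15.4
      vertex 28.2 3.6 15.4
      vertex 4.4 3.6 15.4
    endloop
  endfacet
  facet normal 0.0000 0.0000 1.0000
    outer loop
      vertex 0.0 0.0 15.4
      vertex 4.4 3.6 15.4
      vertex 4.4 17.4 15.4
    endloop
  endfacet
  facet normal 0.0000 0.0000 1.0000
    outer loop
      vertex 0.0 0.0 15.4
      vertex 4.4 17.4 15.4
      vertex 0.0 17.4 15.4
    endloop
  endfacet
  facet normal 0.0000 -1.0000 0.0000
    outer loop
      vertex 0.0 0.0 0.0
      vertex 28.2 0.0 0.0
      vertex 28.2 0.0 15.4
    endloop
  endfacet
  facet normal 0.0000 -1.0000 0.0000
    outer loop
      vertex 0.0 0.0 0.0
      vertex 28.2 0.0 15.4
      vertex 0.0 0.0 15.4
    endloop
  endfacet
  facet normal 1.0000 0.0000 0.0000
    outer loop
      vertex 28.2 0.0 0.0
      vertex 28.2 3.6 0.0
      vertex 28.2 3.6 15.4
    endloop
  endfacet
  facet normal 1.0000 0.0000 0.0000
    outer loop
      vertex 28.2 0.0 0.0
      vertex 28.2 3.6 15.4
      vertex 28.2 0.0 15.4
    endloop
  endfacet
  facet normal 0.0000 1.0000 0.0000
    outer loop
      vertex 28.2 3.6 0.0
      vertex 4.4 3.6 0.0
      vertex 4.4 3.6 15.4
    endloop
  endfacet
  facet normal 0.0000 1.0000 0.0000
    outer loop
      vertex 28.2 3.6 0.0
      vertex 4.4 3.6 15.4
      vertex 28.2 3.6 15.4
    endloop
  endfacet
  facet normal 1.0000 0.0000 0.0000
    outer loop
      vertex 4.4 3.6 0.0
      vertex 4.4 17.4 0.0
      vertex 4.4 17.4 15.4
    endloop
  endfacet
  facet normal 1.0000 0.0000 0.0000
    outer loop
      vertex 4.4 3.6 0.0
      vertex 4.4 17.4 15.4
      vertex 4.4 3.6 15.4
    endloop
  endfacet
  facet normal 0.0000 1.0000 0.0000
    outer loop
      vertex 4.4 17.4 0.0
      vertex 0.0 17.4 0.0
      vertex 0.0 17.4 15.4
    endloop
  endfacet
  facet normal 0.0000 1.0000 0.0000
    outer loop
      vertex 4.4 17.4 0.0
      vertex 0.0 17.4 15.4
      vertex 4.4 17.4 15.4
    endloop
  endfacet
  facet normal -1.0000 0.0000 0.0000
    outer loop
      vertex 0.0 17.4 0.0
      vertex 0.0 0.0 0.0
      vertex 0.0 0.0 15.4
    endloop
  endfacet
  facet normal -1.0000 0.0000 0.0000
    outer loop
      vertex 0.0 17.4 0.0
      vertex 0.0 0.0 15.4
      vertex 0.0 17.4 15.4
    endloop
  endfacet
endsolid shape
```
; perimeter-only toolpath
G21 ; units = mm
G90 ; absolute positioning
G28 ; home
; layer 1
G0 Z1.9
G0 X0.0 Y0.0
G1 X28.2 Y0.0
G1 X28.2 Y3.6
G1 X4.4 Y3.6
G1 X4.4 Y17.4
G1 X0.0 Y17.4
G1 X0.0 Y0.0
; layer 2
G0 Z3.9
G0 X0.0 Y0.0
G1 X28.2 Y0.0
G1 X28.2 Y3.6
G1 X4.4 Y3.6
G1 X4.4 Y17.4
G1 X0.0 Y17.4
G1 X0.0 Y0.0
; layer 3
G0 Z5.8
G0 X0.0 Y0.0
G1 X28.2 Y0.0
G1 X28.2 Y3.6
G1 X4.4 Y3.6
G1 X4.4 Y17.4
G1 X0.0 Y17.4
G1 X0.0 Y0.0
; layer 4
G0 Z7.7
G0 X0.0 Y0.0
G1 X28.2 Y0.0
G1 X28.2 Y3.6
G1 X4.4 Y3.6
G1 X4.4 Y17.4
G1 X0.0 Y17.4
G1 X0.0 Y0.0
; layer 5
G0 Z9.6
G0 X0.0 Y0.0
G1 X28.2 Y0.0
G1 X28.2 Y3.6
G1 X4.4 Y3.6
G1 X4.4 Y17.4
G1 X0.0 Y17.4
G1 X0.0 Y0.0
; layer 6
G0 Z11.6
G0 X0.0 Y0.0
G1 X28.2 Y0.0
G1 X28.2 Y3.6
G1 X4.4 Y3.6
G1 X4.4 Y17.4
G1 X0.0 Y17.4
G1 X0.0 Y0.0
; layer 7
G0 Z13.5
G0 X0.0 Y0.0
G1 X28.2 Y0.0
G1 X28.2 Y3.6
G1 X4.4 Y3.6
G1 X4.4 Y17.4
G1 X0.0 Y17.4
G1 X0.0 Y0.0
; layer 8
G0 Z15.4
G0 X0.0 Y0.0
G1 X28.2 Y0.0
G1 X28.2 Y3.6
G1 X4.4 Y3.6
G1 X4.4 Y17.4
G1 X0.0 Y17.4
G1 X0.0 Y0.0
M2 ; end

The solid is an L-shaped prism: outer 28.2 × 17.4 mm, arm thicknesses ≈ 3.6 mm (horizontal) and 4.4 mm (vertical), extruded 15.4 mm in z. Slicing at Δz = 1.9 mm — 8 equal slices spanning the solid's height, so layer i sits at z = i·h/8 — gives 8 non-empty perimeters. Each is a 6-segment closed polygon; G0 lifts to the layer z and rapids to the start vertex, then G1 traces the edges.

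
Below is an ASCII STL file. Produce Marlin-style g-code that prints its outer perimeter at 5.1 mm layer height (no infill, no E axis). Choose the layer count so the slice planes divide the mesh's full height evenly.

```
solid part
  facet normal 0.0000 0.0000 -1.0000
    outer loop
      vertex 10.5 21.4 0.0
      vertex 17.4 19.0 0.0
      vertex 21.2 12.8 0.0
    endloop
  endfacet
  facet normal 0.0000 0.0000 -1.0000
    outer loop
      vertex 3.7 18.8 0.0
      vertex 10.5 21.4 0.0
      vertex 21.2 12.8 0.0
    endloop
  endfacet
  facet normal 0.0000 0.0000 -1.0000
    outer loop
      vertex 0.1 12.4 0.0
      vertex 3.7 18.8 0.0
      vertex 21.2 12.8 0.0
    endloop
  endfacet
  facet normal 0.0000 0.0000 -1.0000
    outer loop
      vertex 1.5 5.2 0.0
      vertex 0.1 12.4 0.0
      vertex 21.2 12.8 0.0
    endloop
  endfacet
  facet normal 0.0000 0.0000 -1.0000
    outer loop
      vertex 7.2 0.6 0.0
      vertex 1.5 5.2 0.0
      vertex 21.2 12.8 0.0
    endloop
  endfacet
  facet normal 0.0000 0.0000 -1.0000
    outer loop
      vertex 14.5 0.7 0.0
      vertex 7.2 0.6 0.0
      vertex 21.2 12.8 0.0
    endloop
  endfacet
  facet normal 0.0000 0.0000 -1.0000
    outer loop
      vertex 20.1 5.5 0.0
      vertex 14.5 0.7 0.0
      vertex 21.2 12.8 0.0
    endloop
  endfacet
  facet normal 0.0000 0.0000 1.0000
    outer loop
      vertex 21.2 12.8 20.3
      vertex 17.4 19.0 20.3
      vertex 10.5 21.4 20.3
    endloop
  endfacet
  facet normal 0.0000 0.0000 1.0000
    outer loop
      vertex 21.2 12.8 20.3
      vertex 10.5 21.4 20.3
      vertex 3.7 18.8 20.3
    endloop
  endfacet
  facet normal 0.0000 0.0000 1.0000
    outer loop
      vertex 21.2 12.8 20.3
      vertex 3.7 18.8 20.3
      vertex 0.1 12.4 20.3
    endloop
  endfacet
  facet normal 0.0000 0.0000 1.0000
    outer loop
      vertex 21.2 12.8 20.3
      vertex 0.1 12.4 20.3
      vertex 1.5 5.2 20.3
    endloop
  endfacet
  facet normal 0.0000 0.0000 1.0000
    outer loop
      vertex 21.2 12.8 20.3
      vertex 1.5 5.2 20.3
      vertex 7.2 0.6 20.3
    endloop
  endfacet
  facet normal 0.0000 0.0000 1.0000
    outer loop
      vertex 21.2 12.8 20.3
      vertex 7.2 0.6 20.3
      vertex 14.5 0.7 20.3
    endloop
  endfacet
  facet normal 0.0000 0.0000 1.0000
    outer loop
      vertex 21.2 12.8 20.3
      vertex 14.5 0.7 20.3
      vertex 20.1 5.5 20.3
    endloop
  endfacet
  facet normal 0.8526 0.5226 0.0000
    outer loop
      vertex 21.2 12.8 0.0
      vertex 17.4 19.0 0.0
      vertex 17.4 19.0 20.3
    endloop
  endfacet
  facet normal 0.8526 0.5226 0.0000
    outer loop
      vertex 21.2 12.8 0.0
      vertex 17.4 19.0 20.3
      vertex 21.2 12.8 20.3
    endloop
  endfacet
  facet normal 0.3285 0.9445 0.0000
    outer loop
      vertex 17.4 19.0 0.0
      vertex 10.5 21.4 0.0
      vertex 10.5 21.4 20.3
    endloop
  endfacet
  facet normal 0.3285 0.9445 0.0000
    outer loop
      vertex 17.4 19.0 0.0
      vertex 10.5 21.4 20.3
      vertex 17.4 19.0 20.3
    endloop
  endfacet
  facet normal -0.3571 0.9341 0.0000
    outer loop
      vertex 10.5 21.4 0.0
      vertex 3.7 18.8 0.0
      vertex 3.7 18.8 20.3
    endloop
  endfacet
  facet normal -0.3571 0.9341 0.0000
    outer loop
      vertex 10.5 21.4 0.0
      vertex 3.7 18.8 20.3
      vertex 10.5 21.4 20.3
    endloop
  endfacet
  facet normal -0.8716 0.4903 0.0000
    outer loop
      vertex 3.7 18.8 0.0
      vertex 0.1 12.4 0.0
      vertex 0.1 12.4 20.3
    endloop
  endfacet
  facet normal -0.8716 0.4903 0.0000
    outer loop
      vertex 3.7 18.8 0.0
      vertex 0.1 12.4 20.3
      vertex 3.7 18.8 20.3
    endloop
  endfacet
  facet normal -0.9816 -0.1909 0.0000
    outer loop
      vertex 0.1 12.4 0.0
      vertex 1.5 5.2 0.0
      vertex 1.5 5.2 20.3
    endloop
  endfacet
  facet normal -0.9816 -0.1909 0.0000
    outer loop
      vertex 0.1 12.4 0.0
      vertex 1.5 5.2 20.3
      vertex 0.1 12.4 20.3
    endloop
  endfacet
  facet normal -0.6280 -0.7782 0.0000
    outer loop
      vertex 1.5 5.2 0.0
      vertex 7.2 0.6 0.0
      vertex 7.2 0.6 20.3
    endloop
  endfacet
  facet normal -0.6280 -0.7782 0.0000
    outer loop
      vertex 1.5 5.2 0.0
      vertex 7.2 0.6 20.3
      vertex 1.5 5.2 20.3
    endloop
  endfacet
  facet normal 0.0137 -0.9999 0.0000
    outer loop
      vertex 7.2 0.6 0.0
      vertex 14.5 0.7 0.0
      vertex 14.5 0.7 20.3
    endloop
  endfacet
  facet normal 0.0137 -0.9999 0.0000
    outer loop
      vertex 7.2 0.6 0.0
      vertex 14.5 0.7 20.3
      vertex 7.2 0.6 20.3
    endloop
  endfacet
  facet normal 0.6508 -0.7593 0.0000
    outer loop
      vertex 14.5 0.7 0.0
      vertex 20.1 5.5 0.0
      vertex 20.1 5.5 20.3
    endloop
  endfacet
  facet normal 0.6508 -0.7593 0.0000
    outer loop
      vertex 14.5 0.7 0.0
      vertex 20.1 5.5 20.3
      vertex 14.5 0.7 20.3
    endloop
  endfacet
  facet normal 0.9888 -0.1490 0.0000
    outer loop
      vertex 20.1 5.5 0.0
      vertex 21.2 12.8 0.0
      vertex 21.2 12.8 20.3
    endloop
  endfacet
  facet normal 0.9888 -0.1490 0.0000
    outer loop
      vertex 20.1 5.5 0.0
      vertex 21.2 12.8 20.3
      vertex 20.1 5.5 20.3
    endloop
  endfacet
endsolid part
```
; perimeter-only toolpath
G21 ; units = mm
G90 ; absolute positioning
G28 ; home
; layer 1
G0 Z5.1
G0 X21.2 Y12.8
G1 X17.4 Y19.0
G1 X10.5 Y21.4
G1 X3.7 Y18.8
G1 X0.1 Y12.4
G1 X1.5 Y5.2
G1 X7.2 Y0.6
G1 X14.5 Y0.7
G1 X20.1 Y5.5
G1 X21.2 Y12.8
; layer 2
G0 Z10.2
G0 X21.2 Y12.8
G1 X17.4 Y19.0
G1 X10.5 Y21.4
G1 X3.7 Y18.8
G1 X0.1 Y12.4
G1 X1.5 Y5.2
G1 X7.2 Y0.6
G1 X14.5 Y0.7
G1 X20.1 Y5.5
G1 X21.2 Y12.8
; layer 3
G0 Z15.2
G0 X21.2 Y12.8
G1 X17.4 Y19.0
G1 X10.5 Y21.4
G1 X3.7 Y18.8
G1 X0.1 Y12.4
G1 X1.5 Y5.2
G1 X7.2 Y0.6
G1 X14.5 Y0.7
G1 X20.1 Y5.5
G1 X21.2 Y12.8
; layer 4
G0 Z20.3
G0 X21.2 Y12.8
G1 X17.4 Y19.0
G1 X10.5 Y21.4
G1 X3.7 Y18.8
G1 X0.1 Y12.4
G1 X1.5 Y5.2
G1 X7.2 Y0.6
G1 X14.5 Y0.7
G1 X20.1 Y5.5
G1 X21.2 Y12.8
M2 ; end

The solid is a regular 9-sided prism (a cylinder approximated with 9 flat sides), circumscribed radius ≈ 10.7 mm, height ≈ 20.3 mm. Slicing at Δz = 5.1 mm — 4 equal slices spanning the solid's height, so layer i sits at z = i·h/4 — gives 4 non-empty perimeters. Each is a 9-segment closed polygon; G0 lifts to the layer z and rapids to the start vertex, then G1 traces the edges.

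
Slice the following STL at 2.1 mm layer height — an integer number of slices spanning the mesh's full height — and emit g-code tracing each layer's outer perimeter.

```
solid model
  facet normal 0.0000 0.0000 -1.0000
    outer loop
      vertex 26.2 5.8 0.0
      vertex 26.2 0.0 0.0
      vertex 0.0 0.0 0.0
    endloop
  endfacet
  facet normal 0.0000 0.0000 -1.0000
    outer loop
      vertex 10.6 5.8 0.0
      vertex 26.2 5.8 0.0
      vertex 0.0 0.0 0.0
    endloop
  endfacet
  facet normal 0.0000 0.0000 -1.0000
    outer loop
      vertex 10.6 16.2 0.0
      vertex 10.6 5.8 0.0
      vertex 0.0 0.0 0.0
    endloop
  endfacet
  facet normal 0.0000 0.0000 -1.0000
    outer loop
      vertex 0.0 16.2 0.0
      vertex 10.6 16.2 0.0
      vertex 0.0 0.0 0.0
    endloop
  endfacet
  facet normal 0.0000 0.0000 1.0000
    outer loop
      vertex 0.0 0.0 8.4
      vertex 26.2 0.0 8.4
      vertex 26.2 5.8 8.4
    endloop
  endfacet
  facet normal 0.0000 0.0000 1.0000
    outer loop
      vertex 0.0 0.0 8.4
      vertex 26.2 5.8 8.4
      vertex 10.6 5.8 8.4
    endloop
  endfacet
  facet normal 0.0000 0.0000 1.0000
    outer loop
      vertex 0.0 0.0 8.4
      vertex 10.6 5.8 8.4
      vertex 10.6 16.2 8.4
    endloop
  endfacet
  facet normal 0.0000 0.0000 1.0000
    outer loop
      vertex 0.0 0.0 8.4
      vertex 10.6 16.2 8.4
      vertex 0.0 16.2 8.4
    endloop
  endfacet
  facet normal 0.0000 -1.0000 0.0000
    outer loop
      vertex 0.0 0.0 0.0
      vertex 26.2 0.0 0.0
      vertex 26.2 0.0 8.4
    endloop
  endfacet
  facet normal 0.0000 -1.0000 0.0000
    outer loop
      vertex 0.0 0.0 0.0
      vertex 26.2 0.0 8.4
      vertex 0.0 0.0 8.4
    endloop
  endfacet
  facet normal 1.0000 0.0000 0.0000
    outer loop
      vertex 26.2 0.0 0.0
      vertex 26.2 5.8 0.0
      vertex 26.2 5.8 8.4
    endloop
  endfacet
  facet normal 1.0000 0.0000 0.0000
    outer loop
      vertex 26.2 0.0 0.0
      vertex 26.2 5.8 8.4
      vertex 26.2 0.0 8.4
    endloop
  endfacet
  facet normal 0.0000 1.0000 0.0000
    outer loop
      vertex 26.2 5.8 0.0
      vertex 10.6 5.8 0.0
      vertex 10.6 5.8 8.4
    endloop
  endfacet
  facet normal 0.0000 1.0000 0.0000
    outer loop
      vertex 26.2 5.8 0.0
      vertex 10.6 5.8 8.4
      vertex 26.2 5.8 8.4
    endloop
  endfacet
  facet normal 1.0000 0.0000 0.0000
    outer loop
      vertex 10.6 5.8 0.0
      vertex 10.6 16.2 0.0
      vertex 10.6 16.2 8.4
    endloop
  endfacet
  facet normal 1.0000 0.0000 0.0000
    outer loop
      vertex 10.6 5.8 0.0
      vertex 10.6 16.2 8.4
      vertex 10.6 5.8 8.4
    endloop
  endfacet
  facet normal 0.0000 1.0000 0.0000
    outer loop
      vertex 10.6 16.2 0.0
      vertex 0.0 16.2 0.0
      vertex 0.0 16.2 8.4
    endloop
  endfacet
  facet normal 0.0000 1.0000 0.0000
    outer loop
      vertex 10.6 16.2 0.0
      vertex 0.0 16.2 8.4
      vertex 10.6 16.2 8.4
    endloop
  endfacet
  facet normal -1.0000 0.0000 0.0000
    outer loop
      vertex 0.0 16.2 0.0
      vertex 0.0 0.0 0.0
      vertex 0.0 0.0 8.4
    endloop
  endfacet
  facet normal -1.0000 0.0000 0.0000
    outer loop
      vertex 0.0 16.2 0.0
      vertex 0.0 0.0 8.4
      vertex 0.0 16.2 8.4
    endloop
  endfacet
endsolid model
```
; perimeter-only toolpath
G21 ; units = mm
G90 ; absolute positioning
G28 ; home
; layer 1
G0 Z2.1
G0 X0.0 Y0.0
G1 X26.2 Y0.0
G1 X26.2 Y5.8
G1 X10.6 Y5.8
G1 X10.6 Y16.2
G1 X0.0 Y16.2
G1 X0.0 Y0.0
; layer 2
G0 Z4.2
G0 X0.0 Y0.0
G1 X26.2 Y0.0
G1 X26.2 Y5.8
G1 X10.6 Y5.8
G1 X10.6 Y16.2
G1 X0.0 Y16.2
G1 X0.0 Y0.0
; layer 3
G0 Z6.3
G0 X0.0 Y0.0
G1 X26.2 Y0.0
G1 X26.2 Y5.8
G1 X10.6 Y5.8
G1 X10.6 Y16.2
G1 X0.0 Y16.2
G1 X0.0 Y0.0
; layer 4
G0 Z8.4
G0 X0.0 Y0.0
G1 X26.2 Y0.0
G1 X26.2 Y5.8
G1 X10.6 Y5.8
G1 X10.6 Y16.2
G1 X0.0 Y16.2
G1 X0.0 Y0.0
M2 ; end

The solid is an L-shaped prism: outer 26.2 × 16.2 mm, arm thicknesses ≈ 5.8 mm (horizontal) and 10.6 mm (vertical), extruded 8.4 mm in z. Slicing at Δz = 2.1 mm — 4 equal slices spanning the solid's height, so layer i sits at z = i·h/4 — gives 4 non-empty perimeters. Each is a 6-segment closed polygon; G0 lifts to the layer z and rapids to the start vertex, then G1 traces the edges.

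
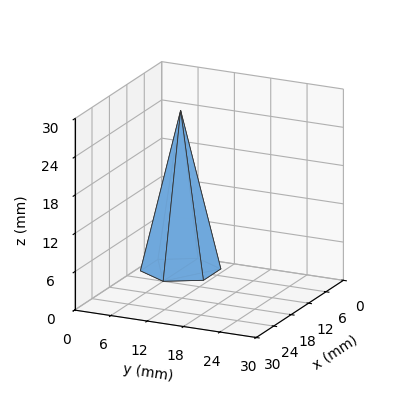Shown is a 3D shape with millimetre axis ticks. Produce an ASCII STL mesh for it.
Reading the render: the shape is a regular 6-sided pyramid, base circumscribed radius ≈ 6 mm, apex at z ≈ 25 mm (dimensions read to the nearest mm from the axis ticks). For the STL, each face is triangulated and given an outward normal.

solid part
  facet normal 0.0000 0.0000 -1.0000
    outer loop
      vertex 3.0 11.2 0.0
      vertex 9.0 11.2 0.0
      vertex 12.0 6.0 0.0
    endloop
  endfacet
  facet normal 0.0000 0.0000 -1.0000
    outer loop
      vertex 0.0 6.0 0.0
      vertex 3.0 11.2 0.0
      vertex 12.0 6.0 0.0
    endloop
  endfacet
  facet normal 0.0000 0.0000 -1.0000
    outer loop
      vertex 3.0 0.8 0.0
      vertex 0.0 6.0 0.0
      vertex 12.0 6.0 0.0
    endloop
  endfacet
  facet normal 0.0000 0.0000 -1.0000
    outer loop
      vertex 9.0 0.8 0.0
      vertex 3.0 0.8 0.0
      vertex 12.0 6.0 0.0
    endloop
  endfacet
  facet normal 0.8481 0.4893 0.2035
    outer loop
      vertex 12.0 6.0 0.0
      vertex 9.0 11.2 0.0
      vertex 6.0 6.0 25.0
    endloop
  endfacet
  facet normal 0.0000 0.9790 0.2036
    outer loop
      vertex 9.0 11.2 0.0
      vertex 3.0 11.2 0.0
      vertex 6.0 6.0 25.0
    endloop
  endfacet
  facet normal -0.8481 0.4893 0.2035
    outer loop
      vertex 3.0 11.2 0.0
      vertex 0.0 6.0 0.0
      vertex 6.0 6.0 25.0
    endloop
  endfacet
  facet normal -0.8481 -0.4893 0.2035
    outer loop
      vertex 0.0 6.0 0.0
      vertex 3.0 0.8 0.0
      vertex 6.0 6.0 25.0
    endloop
  endfacet
  facet normal 0.0000 -0.9790 0.2036
    outer loop
      vertex 3.0 0.8 0.0
      vertex 9.0 0.8 0.0
      vertex 6.0 6.0 25.0
    endloop
  endfacet
  facet normal 0.8481 -0.4893 0.2035
    outer loop
      vertex 9.0 0.8 0.0
      vertex 12.0 6.0 0.0
      vertex 6.0 6.0 25.0
    endloop
  endfacet
endsolid part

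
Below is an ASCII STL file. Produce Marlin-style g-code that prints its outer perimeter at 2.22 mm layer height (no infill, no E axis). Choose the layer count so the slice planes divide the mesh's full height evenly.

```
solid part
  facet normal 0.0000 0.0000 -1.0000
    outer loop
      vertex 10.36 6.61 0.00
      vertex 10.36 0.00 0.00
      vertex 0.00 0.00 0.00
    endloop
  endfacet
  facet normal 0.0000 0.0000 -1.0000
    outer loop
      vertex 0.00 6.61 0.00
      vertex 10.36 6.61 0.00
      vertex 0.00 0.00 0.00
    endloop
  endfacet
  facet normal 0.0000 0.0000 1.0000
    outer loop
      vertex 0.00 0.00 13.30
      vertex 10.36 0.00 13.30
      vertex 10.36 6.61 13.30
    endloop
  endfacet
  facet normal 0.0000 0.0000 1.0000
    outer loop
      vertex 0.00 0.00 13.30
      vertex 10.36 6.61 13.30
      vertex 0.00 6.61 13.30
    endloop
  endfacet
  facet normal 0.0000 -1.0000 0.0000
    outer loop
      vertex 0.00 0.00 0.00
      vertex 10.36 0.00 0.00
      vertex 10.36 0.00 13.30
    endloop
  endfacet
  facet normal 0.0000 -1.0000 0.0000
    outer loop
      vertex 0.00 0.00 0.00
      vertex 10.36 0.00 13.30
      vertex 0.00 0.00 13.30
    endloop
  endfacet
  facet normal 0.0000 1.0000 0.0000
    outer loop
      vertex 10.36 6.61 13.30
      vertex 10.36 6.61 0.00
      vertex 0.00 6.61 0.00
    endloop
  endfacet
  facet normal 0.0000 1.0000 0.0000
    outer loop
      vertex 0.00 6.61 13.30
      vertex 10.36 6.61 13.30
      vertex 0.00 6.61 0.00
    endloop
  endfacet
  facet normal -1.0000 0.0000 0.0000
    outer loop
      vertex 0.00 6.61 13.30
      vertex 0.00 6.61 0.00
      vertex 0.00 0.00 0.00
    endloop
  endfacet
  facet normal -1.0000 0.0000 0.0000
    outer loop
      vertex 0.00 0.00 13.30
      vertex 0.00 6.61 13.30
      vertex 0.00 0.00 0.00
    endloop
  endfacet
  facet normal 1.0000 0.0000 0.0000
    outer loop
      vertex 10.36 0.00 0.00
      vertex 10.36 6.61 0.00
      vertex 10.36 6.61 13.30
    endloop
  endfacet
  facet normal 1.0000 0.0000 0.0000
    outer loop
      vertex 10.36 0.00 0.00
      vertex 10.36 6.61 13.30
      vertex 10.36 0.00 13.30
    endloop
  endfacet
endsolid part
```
; perimeter-only toolpath
G21 ; units = mm
G90 ; absolute positioning
G28 ; home
; layer 1
G0 Z2.22
G0 X0.00 Y0.00
G1 X10.36 Y0.00
G1 X10.36 Y6.61
G1 X0.00 Y6.61
G1 X0.00 Y0.00
; layer 2
G0 Z4.43
G0 X0.00 Y0.00
G1 X10.36 Y0.00
G1 X10.36 Y6.61
G1 X0.00 Y6.61
G1 X0.00 Y0.00
; layer 3
G0 Z6.65
G0 X0.00 Y0.00
G1 X10.36 Y0.00
G1 X10.36 Y6.61
G1 X0.00 Y6.61
G1 X0.00 Y0.00
; layer 4
G0 Z8.87
G0 X0.00 Y0.00
G1 X10.36 Y0.00
G1 X10.36 Y6.61
G1 X0.00 Y6.61
G1 X0.00 Y0.00
; layer 5
G0 Z11.08
G0 X0.00 Y0.00
G1 X10.36 Y0.00
G1 X10.36 Y6.61
G1 X0.00 Y6.61
G1 X0.00 Y0.00
; layer 6
G0 Z13.30
G0 X0.00 Y0.00
G1 X10.36 Y0.00
G1 X10.36 Y6.61
G1 X0.00 Y6.61
G1 X0.00 Y0.00
M2 ; end

The solid is a rectangular box, roughly 10.4 × 6.61 mm footprint and 13.3 mm tall. Slicing at Δz = 2.22 mm — 6 equal slices spanning the solid's height, so layer i sits at z = i·h/6 — gives 6 non-empty perimeters. Each is a 4-segment closed polygon; G0 lifts to the layer z and rapids to the start vertex, then G1 traces the edges.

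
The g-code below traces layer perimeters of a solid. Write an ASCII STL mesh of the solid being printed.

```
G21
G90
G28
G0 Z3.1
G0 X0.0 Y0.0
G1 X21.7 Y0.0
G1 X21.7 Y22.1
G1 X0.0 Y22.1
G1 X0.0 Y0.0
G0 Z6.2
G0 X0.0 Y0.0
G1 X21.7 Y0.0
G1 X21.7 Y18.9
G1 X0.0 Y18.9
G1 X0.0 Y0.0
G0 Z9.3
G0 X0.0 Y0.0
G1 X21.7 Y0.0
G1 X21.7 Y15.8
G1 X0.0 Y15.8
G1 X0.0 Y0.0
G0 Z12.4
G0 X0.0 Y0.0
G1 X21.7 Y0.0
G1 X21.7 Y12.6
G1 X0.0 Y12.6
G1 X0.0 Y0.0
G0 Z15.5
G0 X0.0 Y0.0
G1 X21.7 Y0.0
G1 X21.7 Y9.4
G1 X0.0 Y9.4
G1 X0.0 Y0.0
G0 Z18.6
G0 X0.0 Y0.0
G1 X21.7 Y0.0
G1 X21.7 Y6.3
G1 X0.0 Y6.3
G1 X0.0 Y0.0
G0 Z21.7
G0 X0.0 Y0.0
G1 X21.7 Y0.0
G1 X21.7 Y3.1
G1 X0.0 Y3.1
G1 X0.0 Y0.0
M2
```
solid part
  facet normal 0.0000 0.0000 -1.0000
    outer loop
      vertex 21.7 25.2 0.0
      vertex 21.7 0.0 0.0
      vertex 0.0 0.0 0.0
    endloop
  endfacet
  facet normal 0.0000 0.0000 -1.0000
    outer loop
      vertex 0.0 25.2 0.0
      vertex 21.7 25.2 0.0
      vertex 0.0 0.0 0.0
    endloop
  endfacet
  facet normal 0.0000 -1.0000 0.0000
    outer loop
      vertex 0.0 0.0 0.0
      vertex 21.7 0.0 0.0
      vertex 21.7 0.0 24.8
    endloop
  endfacet
  facet normal 0.0000 -1.0000 0.0000
    outer loop
      vertex 0.0 0.0 0.0
      vertex 21.7 0.0 24.8
      vertex 0.0 0.0 24.8
    endloop
  endfacet
  facet normal 0.0000 0.7014 0.7127
    outer loop
      vertex 0.0 0.0 24.8
      vertex 21.7 0.0 24.8
      vertex 21.7 25.2 0.0
    endloop
  endfacet
  facet normal 0.0000 0.7014 0.7127
    outer loop
      vertex 0.0 0.0 24.8
      vertex 21.7 25.2 0.0
      vertex 0.0 25.2 0.0
    endloop
  endfacet
  facet normal -1.0000 0.0000 0.0000
    outer loop
      vertex 0.0 0.0 24.8
      vertex 0.0 25.2 0.0
      vertex 0.0 0.0 0.0
    endloop
  endfacet
  facet normal 1.0000 0.0000 0.0000
    outer loop
      vertex 21.7 0.0 0.0
      vertex 21.7 25.2 0.0
      vertex 21.7 0.0 24.8
    endloop
  endfacet
endsolid part

The G0 Z moves step by Δz≈3.1 mm. The G1 loops shrink linearly with z, so the solid tapers from its base footprint up to z≈24.8. Closing with a flat bottom cap and the tapered top and triangulating gives 8 facets — a wedge (ramp): 21.7 × 25.2 mm base, rising to 24.8 mm along the y=0 edge and sloping linearly to z=0 at y=25.2.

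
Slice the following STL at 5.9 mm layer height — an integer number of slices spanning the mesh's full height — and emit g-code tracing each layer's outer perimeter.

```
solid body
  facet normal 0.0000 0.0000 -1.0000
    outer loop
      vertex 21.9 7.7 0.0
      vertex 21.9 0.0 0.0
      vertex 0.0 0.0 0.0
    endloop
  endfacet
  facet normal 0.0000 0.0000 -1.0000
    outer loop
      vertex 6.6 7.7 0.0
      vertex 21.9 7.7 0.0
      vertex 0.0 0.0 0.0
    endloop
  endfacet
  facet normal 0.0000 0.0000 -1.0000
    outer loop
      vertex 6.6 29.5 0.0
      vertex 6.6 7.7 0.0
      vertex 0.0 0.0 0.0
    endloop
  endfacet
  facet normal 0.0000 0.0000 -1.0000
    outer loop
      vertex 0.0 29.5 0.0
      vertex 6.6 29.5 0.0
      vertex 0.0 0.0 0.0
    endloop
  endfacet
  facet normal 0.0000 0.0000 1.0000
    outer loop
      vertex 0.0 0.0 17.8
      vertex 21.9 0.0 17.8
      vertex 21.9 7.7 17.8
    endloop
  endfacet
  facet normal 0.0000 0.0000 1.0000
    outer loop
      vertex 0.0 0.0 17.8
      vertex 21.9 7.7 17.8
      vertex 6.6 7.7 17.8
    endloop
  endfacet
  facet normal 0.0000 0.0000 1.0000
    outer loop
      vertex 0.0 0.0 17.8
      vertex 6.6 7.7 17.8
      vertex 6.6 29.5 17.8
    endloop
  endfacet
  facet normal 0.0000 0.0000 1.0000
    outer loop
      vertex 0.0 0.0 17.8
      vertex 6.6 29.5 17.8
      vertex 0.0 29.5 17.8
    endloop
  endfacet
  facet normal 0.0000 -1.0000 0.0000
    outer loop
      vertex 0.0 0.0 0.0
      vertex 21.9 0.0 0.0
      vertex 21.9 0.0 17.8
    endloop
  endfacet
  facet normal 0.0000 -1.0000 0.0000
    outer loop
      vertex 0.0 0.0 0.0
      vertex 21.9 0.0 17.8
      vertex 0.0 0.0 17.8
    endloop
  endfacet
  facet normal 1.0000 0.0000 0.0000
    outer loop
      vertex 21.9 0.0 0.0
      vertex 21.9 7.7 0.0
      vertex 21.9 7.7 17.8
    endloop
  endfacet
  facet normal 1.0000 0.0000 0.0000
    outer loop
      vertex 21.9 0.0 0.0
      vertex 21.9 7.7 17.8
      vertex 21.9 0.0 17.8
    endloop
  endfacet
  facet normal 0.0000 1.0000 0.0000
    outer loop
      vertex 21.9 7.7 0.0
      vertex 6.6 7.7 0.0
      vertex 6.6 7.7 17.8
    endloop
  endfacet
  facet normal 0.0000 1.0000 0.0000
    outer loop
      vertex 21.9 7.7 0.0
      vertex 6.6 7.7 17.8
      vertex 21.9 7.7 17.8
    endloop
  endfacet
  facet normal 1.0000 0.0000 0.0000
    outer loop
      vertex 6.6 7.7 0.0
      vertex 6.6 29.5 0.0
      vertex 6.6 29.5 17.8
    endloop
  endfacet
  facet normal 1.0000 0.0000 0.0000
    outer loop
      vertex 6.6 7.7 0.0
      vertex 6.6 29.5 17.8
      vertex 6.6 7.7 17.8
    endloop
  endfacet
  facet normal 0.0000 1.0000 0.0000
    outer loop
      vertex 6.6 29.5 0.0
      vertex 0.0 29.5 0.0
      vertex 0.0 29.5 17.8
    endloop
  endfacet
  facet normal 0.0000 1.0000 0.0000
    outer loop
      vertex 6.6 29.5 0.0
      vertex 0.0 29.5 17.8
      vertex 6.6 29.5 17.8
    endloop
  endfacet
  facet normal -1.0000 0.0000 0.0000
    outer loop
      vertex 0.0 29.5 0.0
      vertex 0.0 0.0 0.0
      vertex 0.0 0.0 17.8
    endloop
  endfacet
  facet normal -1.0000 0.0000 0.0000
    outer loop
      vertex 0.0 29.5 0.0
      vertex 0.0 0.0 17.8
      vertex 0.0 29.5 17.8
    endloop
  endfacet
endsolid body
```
; perimeter-only toolpath
G21 ; units = mm
G90 ; absolute positioning
G28 ; home
; layer 1
G0 Z5.9
G0 X0.0 Y0.0
G1 X21.9 Y0.0
G1 X21.9 Y7.7
G1 X6.6 Y7.7
G1 X6.6 Y29.5
G1 X0.0 Y29.5
G1 X0.0 Y0.0
; layer 2
G0 Z11.9
G0 X0.0 Y0.0
G1 X21.9 Y0.0
G1 X21.9 Y7.7
G1 X6.6 Y7.7
G1 X6.6 Y29.5
G1 X0.0 Y29.5
G1 X0.0 Y0.0
; layer 3
G0 Z17.8
G0 X0.0 Y0.0
G1 X21.9 Y0.0
G1 X21.9 Y7.7
G1 X6.6 Y7.7
G1 X6.6 Y29.5
G1 X0.0 Y29.5
G1 X0.0 Y0.0
M2 ; end

The solid is an L-shaped prism: outer 21.9 × 29.5 mm, arm thicknesses ≈ 7.7 mm (horizontal) and 6.6 mm (vertical), extruded 17.8 mm in z. Slicing at Δz = 5.9 mm — 3 equal slices spanning the solid's height, so layer i sits at z = i·h/3 — gives 3 non-empty perimeters. Each is a 6-segment closed polygon; G0 lifts to the layer z and rapids to the start vertex, then G1 traces the edges.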